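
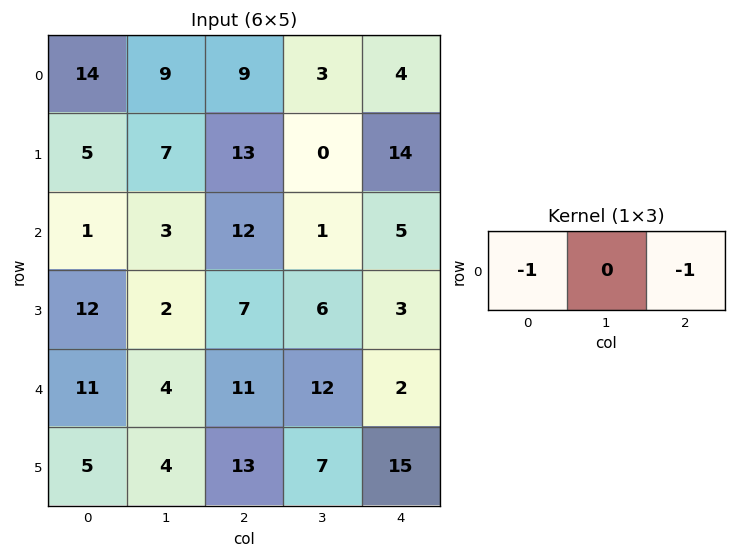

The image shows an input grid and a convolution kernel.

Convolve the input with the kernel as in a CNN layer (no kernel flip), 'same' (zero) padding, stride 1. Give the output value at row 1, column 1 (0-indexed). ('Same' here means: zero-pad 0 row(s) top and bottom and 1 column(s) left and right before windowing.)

-18

The receptive field on the zero-padded input at this output position is [5 7 13]. Elementwise product with the kernel and sum: 5·-1 + 13·-1.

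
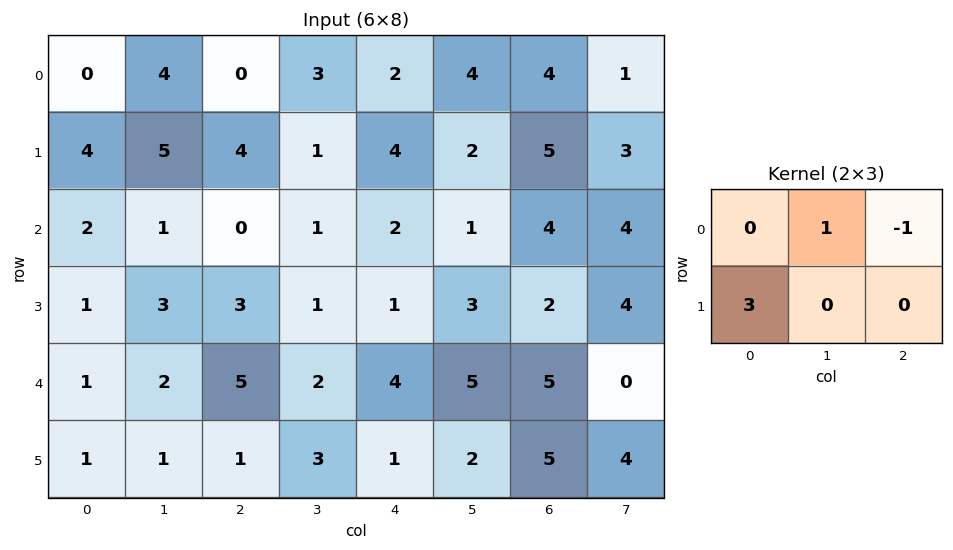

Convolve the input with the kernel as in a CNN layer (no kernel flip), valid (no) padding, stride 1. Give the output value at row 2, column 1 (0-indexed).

8

The receptive field on the input at this output position is [1 0 1 / 3 3 1]. Elementwise product with the kernel and sum: 0·1 + 1·-1 + 3·3.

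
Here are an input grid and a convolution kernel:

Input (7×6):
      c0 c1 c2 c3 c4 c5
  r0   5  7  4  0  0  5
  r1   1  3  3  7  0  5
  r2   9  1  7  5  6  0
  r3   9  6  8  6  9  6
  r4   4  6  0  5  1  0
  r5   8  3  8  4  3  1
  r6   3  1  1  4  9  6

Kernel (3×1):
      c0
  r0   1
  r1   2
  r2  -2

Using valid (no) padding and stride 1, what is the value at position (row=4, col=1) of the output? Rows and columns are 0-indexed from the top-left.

The receptive field on the input at this output position is [6 / 3 / 1]. Elementwise product with the kernel and sum: 6·1 + 3·2 + 1·-2.

10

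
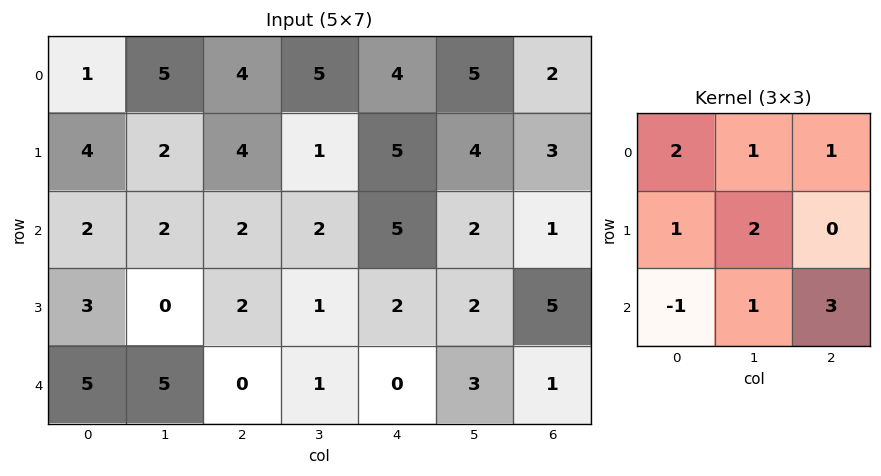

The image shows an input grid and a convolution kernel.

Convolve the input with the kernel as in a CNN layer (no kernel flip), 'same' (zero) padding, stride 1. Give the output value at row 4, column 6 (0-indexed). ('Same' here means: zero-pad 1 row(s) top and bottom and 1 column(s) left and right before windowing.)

14

The receptive field on the zero-padded input at this output position is [2 5 0 / 3 1 0 / 0 0 0]. Elementwise product with the kernel and sum: 2·2 + 5·1 + 0·1 + 3·1 + 1·2 + 0·-1 + 0·1 + 0·3.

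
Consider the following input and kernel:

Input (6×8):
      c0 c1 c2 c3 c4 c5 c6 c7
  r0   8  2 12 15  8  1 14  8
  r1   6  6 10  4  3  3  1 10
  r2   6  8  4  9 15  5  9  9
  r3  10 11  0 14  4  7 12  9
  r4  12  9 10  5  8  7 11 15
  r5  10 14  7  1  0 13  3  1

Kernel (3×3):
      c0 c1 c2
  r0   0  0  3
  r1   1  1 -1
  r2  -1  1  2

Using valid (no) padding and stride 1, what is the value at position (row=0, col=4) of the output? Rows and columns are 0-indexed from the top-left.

55

The receptive field on the input at this output position is [8 1 14 / 3 3 1 / 15 5 9]. Elementwise product with the kernel and sum: 14·3 + 3·1 + 3·1 + 1·-1 + 15·-1 + 5·1 + 9·2.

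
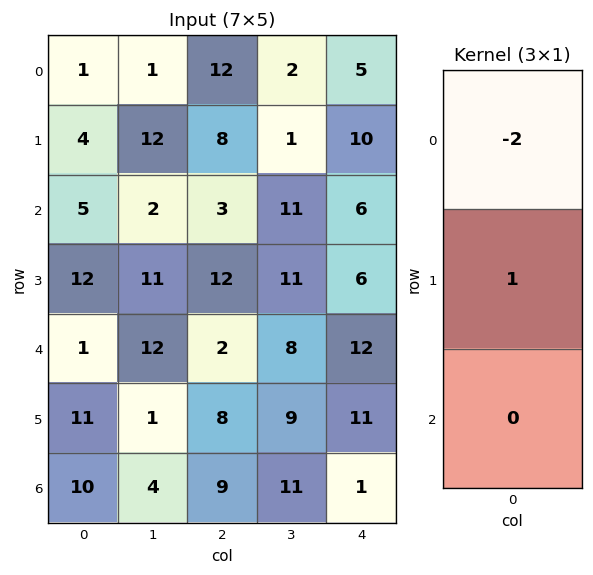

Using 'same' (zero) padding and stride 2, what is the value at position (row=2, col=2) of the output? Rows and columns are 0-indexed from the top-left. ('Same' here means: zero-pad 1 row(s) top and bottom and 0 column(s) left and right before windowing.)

The receptive field on the zero-padded input at this output position is [6 / 12 / 11]. Elementwise product with the kernel and sum: 6·-2 + 12·1.

0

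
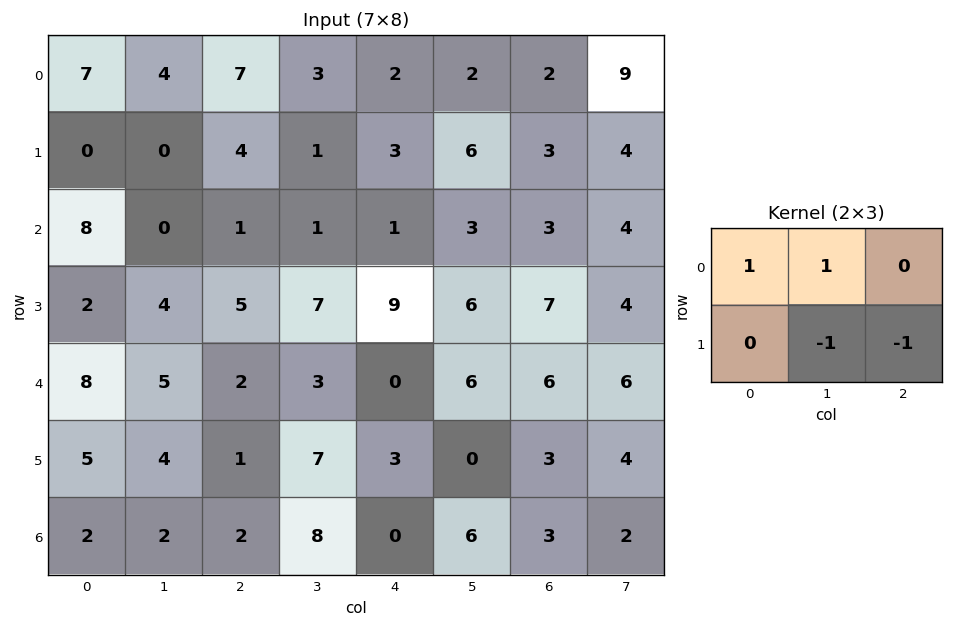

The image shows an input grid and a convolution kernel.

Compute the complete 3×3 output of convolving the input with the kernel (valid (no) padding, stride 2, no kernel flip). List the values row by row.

Output[0,0]: The receptive field on the input at this output position is [7 4 7 / 0 0 4]. Elementwise product with the kernel and sum: 7·1 + 4·1 + 0·-1 + 4·-1.

7 6 -5
-1 -14 -9
8 -5 3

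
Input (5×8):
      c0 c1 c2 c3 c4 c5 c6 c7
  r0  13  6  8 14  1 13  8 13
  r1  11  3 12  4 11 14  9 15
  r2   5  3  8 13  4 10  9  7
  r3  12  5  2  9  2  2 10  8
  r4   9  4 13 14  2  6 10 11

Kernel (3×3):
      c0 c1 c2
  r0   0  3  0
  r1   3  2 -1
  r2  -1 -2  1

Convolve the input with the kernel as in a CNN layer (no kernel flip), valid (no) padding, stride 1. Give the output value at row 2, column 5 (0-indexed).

30

The receptive field on the input at this output position is [10 9 7 / 2 10 8 / 6 10 11]. Elementwise product with the kernel and sum: 9·3 + 2·3 + 10·2 + 8·-1 + 6·-1 + 10·-2 + 11·1.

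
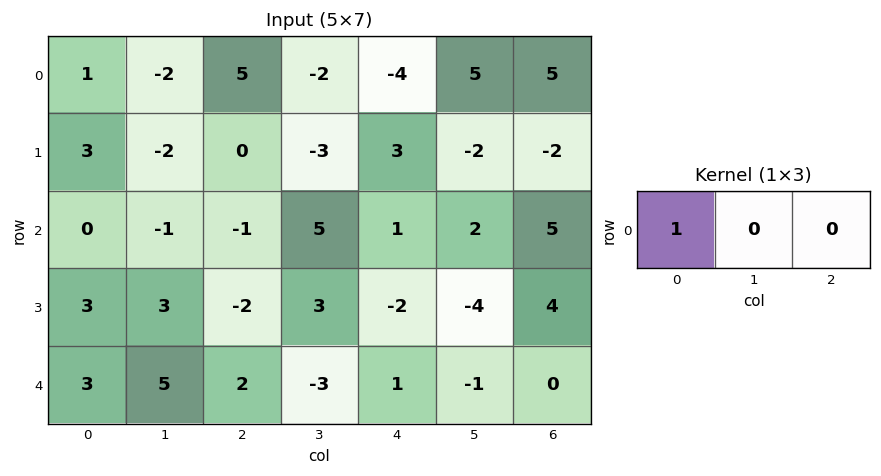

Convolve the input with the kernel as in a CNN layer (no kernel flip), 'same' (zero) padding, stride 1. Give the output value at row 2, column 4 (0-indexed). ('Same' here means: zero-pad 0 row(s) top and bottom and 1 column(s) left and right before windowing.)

The receptive field on the zero-padded input at this output position is [5 1 2]. Elementwise product with the kernel and sum: 5·1.

5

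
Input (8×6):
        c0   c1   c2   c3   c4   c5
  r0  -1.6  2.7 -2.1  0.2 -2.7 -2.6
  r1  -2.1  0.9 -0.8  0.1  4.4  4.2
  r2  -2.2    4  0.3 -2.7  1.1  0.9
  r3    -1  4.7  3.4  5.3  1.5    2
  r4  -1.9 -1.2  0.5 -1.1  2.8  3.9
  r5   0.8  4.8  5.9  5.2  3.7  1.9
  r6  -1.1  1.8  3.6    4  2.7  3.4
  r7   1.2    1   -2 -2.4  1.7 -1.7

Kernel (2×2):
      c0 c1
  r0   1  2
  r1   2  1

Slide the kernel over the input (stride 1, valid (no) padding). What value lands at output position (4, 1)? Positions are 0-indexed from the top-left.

The receptive field on the input at this output position is [-1.2 0.5 / 4.8 5.9]. Elementwise product with the kernel and sum: -1.2·1 + 0.5·2 + 4.8·2 + 5.9·1.

15.3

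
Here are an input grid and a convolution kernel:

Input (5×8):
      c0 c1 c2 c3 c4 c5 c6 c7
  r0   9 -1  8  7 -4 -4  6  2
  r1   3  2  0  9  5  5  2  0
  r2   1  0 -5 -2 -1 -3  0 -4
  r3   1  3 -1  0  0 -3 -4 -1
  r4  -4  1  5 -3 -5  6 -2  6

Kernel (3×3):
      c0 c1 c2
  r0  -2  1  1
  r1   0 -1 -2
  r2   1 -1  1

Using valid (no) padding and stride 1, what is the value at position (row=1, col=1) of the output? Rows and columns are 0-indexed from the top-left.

The receptive field on the input at this output position is [2 0 9 / 0 -5 -2 / 3 -1 0]. Elementwise product with the kernel and sum: 2·-2 + 0·1 + 9·1 + -5·-1 + -2·-2 + 3·1 + -1·-1 + 0·1.

18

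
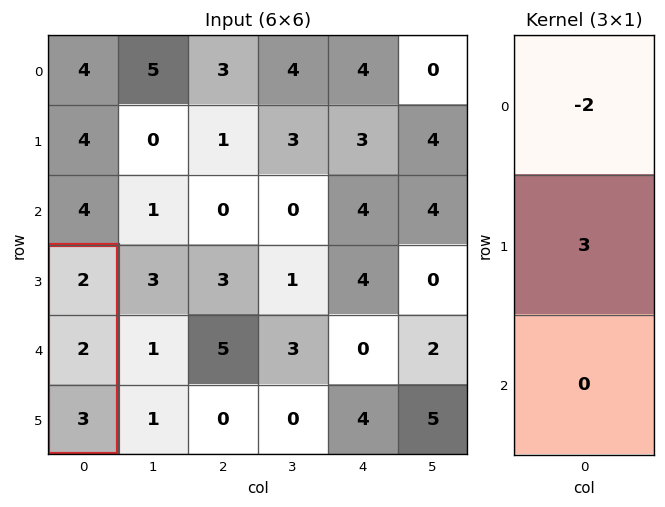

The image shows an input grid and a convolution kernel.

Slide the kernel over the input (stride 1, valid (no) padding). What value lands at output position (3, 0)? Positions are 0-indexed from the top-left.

2

The receptive field on the input at this output position is [2 / 2 / 3]. Elementwise product with the kernel and sum: 2·-2 + 2·3.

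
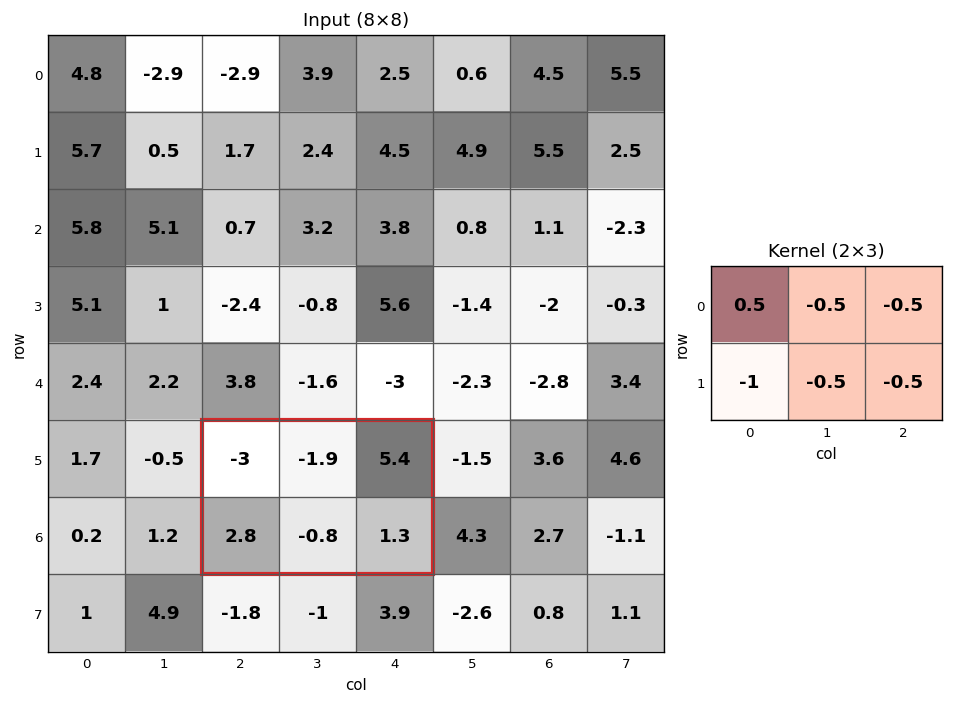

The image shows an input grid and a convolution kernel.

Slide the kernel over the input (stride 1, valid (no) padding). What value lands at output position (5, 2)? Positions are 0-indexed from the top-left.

The receptive field on the input at this output position is [-3 -1.9 5.4 / 2.8 -0.8 1.3]. Elementwise product with the kernel and sum: -3·0.5 + -1.9·-0.5 + 5.4·-0.5 + 2.8·-1 + -0.8·-0.5 + 1.3·-0.5.

-6.3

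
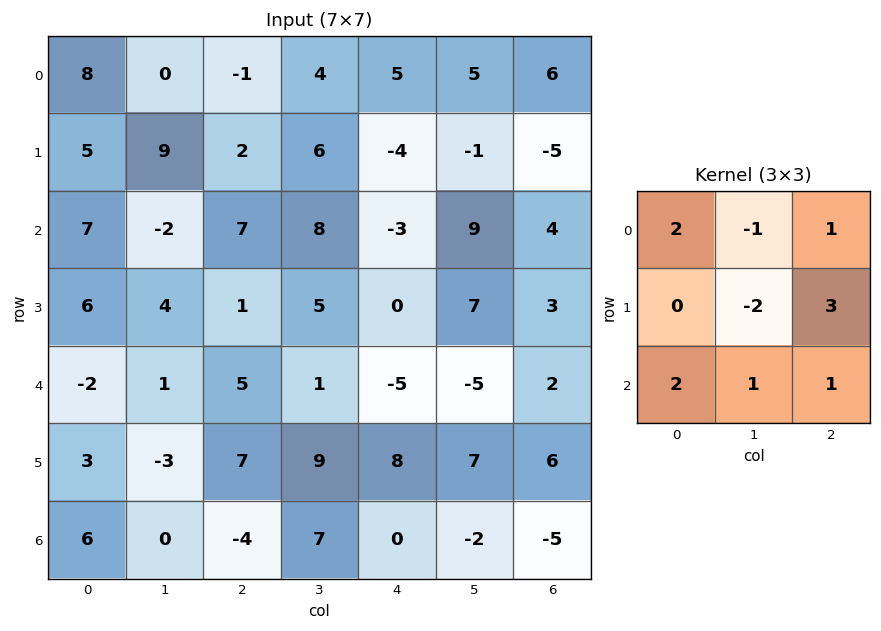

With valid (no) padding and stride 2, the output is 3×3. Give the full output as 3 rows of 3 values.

Output[0,0]: The receptive field on the input at this output position is [8 0 -1 / 5 9 2 / 7 -2 7]. Elementwise product with the kernel and sum: 8·2 + 0·-1 + -1·1 + 9·-2 + 2·3 + 7·2 + -2·1 + 7·1.

22 -6 5
20 -1 -29
35 9 -6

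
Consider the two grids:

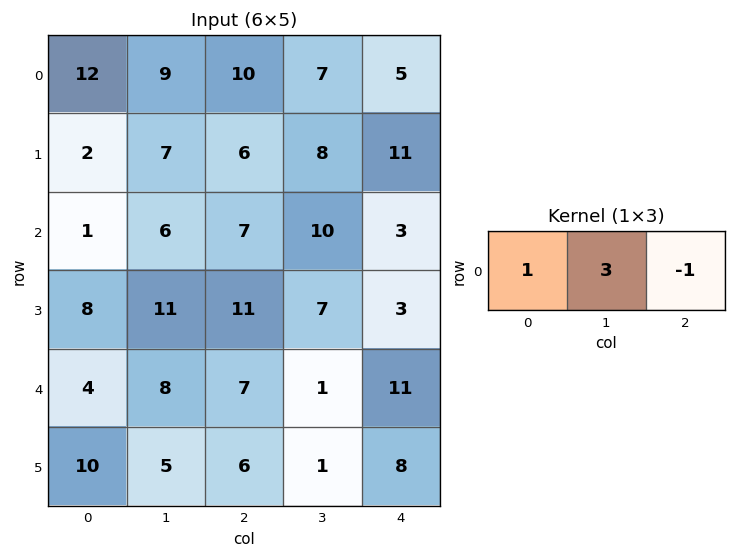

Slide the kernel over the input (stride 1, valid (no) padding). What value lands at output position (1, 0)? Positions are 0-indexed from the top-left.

The receptive field on the input at this output position is [2 7 6]. Elementwise product with the kernel and sum: 2·1 + 7·3 + 6·-1.

17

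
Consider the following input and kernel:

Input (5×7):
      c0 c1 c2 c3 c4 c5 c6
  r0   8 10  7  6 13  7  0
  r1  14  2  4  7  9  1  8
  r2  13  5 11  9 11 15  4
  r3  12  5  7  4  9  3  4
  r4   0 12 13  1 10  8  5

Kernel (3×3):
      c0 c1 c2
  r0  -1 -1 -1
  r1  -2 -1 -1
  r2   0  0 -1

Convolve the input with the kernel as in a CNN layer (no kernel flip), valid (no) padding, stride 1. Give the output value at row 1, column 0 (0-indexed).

The receptive field on the input at this output position is [14 2 4 / 13 5 11 / 12 5 7]. Elementwise product with the kernel and sum: 14·-1 + 2·-1 + 4·-1 + 13·-2 + 5·-1 + 11·-1 + 7·-1.

-69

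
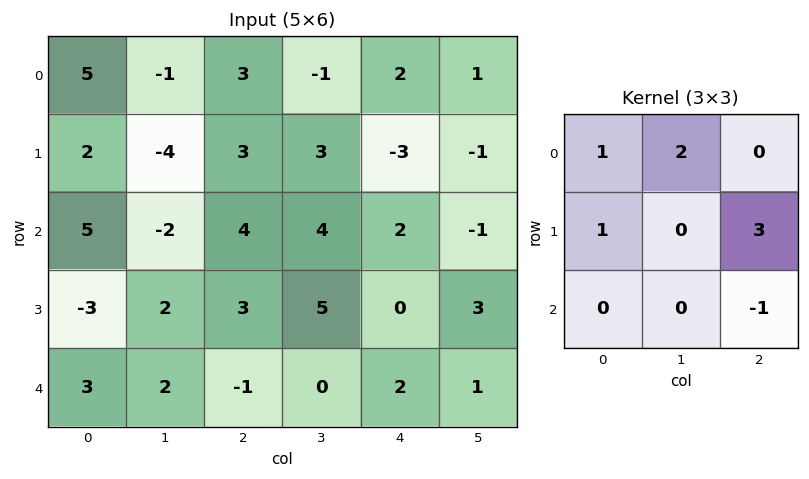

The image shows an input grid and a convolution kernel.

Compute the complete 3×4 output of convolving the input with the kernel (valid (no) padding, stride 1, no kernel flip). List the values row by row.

10 6 -7 4
8 7 19 -5
8 23 13 21

Output[0,0]: The receptive field on the input at this output position is [5 -1 3 / 2 -4 3 / 5 -2 4]. Elementwise product with the kernel and sum: 5·1 + -1·2 + 2·1 + 3·3 + 4·-1.
Output[0,1]: The receptive field on the input at this output position is [-1 3 -1 / -4 3 3 / -2 4 4]. Elementwise product with the kernel and sum: -1·1 + 3·2 + -4·1 + 3·3 + 4·-1.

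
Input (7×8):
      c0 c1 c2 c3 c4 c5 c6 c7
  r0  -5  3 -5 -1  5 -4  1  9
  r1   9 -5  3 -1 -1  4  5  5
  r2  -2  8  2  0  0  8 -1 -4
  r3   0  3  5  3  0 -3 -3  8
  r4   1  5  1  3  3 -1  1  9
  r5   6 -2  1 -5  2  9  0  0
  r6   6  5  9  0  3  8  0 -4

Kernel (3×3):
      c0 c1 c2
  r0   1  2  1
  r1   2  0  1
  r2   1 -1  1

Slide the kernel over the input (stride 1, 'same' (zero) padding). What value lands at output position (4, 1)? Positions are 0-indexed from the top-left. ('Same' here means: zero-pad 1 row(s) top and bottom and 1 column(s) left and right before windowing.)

The receptive field on the zero-padded input at this output position is [0 3 5 / 1 5 1 / 6 -2 1]. Elementwise product with the kernel and sum: 0·1 + 3·2 + 5·1 + 1·2 + 1·1 + 6·1 + -2·-1 + 1·1.

23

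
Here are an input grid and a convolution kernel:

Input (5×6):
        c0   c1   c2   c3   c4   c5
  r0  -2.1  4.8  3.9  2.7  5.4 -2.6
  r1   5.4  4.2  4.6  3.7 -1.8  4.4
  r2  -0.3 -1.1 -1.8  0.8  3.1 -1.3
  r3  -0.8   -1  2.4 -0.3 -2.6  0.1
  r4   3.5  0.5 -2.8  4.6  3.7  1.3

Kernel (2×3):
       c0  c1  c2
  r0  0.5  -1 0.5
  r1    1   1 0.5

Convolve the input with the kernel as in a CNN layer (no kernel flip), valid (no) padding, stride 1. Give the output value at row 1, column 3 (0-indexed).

9.1

The receptive field on the input at this output position is [3.7 -1.8 4.4 / 0.8 3.1 -1.3]. Elementwise product with the kernel and sum: 3.7·0.5 + -1.8·-1 + 4.4·0.5 + 0.8·1 + 3.1·1 + -1.3·0.5.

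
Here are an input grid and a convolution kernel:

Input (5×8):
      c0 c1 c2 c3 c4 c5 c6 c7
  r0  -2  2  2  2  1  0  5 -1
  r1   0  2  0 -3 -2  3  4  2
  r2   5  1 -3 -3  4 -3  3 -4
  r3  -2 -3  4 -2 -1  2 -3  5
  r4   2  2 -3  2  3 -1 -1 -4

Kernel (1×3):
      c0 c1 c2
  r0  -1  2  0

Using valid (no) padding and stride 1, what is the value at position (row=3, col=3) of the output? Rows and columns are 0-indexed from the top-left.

The receptive field on the input at this output position is [-2 -1 2]. Elementwise product with the kernel and sum: -2·-1 + -1·2.

0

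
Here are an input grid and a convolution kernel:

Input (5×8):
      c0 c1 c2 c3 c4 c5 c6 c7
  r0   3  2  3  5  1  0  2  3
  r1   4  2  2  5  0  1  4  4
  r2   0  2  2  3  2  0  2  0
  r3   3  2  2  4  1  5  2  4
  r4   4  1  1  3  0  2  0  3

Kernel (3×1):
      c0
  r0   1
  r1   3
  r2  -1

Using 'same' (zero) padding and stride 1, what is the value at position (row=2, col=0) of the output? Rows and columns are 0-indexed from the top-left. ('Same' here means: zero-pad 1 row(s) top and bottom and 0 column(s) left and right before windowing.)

The receptive field on the zero-padded input at this output position is [4 / 0 / 3]. Elementwise product with the kernel and sum: 4·1 + 0·3 + 3·-1.

1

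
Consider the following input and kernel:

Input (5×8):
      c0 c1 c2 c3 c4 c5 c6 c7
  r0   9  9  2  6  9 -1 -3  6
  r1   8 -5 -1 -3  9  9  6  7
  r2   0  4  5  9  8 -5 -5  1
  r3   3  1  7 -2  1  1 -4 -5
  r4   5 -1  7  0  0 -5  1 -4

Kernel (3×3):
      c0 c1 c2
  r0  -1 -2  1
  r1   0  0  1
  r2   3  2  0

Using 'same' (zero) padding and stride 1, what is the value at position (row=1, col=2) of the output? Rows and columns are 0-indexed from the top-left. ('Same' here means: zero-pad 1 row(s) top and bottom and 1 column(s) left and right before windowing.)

The receptive field on the zero-padded input at this output position is [9 2 6 / -5 -1 -3 / 4 5 9]. Elementwise product with the kernel and sum: 9·-1 + 2·-2 + 6·1 + -3·1 + 4·3 + 5·2.

12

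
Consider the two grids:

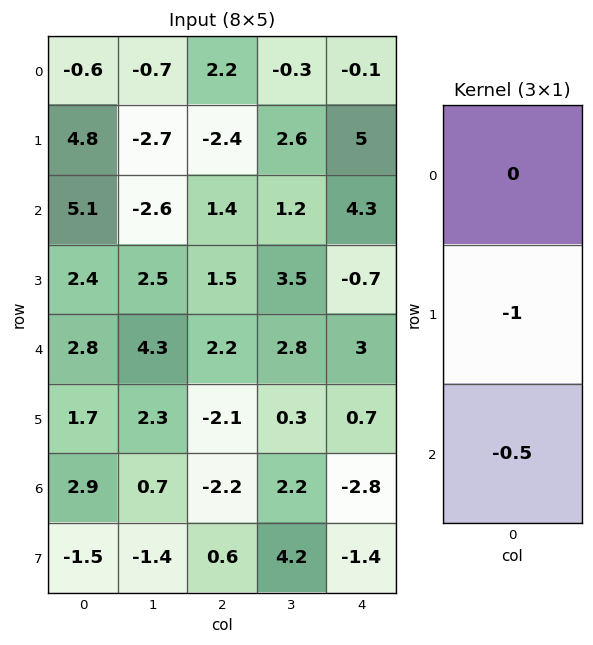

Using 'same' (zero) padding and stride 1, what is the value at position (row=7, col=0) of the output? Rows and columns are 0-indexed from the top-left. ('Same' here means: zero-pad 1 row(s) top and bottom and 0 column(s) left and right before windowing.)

The receptive field on the zero-padded input at this output position is [2.9 / -1.5 / 0]. Elementwise product with the kernel and sum: -1.5·-1 + 0·-0.5.

1.5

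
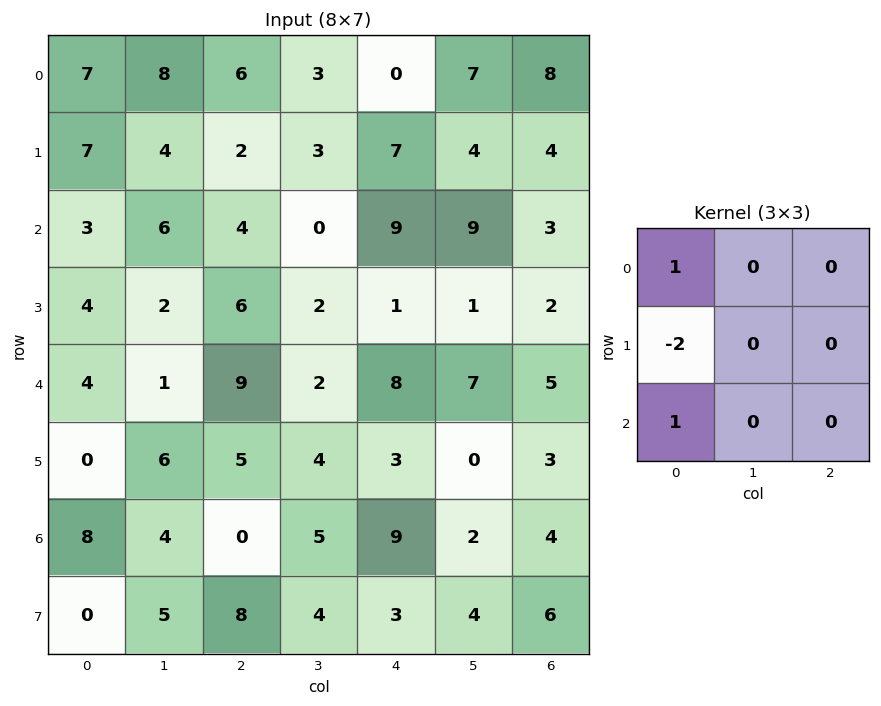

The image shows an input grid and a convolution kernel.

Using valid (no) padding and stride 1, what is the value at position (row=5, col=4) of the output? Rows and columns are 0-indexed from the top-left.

-12

The receptive field on the input at this output position is [3 0 3 / 9 2 4 / 3 4 6]. Elementwise product with the kernel and sum: 3·1 + 9·-2 + 3·1.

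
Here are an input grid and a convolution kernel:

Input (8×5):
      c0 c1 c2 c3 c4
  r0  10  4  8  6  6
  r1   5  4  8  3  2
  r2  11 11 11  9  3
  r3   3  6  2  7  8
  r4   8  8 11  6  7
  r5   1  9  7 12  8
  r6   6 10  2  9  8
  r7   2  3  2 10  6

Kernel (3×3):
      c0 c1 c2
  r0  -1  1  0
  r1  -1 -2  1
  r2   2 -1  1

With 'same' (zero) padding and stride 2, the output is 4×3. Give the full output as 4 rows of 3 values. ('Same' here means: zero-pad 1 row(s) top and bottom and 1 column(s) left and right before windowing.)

-17 -11 -14
-3 -3 -10
3 -5 -3
0 7 -15

Output[0,0]: The receptive field on the zero-padded input at this output position is [0 0 0 / 0 10 4 / 0 5 4]. Elementwise product with the kernel and sum: 0·-1 + 0·1 + 0·-1 + 10·-2 + 4·1 + 0·2 + 5·-1 + 4·1.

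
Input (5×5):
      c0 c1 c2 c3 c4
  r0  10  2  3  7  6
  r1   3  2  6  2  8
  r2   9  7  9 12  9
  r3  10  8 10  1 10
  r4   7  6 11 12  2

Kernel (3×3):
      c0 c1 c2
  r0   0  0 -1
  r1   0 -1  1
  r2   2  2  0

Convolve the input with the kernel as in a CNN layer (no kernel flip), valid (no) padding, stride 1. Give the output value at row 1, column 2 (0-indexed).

The receptive field on the input at this output position is [6 2 8 / 9 12 9 / 10 1 10]. Elementwise product with the kernel and sum: 8·-1 + 12·-1 + 9·1 + 10·2 + 1·2.

11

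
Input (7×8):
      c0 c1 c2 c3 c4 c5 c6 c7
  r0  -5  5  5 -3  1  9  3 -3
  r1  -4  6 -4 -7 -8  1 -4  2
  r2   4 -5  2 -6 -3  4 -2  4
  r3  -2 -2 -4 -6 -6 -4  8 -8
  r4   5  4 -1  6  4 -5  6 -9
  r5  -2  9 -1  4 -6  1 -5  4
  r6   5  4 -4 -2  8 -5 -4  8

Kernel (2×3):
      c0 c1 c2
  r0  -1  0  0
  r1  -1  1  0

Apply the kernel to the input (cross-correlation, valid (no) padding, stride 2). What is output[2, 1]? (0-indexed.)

The receptive field on the input at this output position is [-1 6 4 / -1 4 -6]. Elementwise product with the kernel and sum: -1·-1 + -1·-1 + 4·1.

6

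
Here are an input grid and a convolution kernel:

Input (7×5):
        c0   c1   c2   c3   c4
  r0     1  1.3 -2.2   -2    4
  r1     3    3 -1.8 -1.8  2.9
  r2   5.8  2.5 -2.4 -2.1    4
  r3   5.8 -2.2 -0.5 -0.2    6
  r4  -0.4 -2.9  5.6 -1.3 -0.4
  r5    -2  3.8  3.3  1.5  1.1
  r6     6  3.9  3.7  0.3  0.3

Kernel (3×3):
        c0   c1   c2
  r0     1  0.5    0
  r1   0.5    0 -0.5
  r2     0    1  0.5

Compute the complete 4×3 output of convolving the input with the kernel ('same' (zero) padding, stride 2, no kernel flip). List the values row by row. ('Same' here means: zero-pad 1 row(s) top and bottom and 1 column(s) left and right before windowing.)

Output[0,0]: The receptive field on the zero-padded input at this output position is [0 0 0 / 0 1 1.3 / 0 3 3]. Elementwise product with the kernel and sum: 0·1 + 0·0.5 + 0·0.5 + 1.3·-0.5 + 3·1 + 3·0.5.

3.85 -1.05 1.9
4.95 3.8 4.6
4.25 0.8 3.25
-2.95 7.25 2.2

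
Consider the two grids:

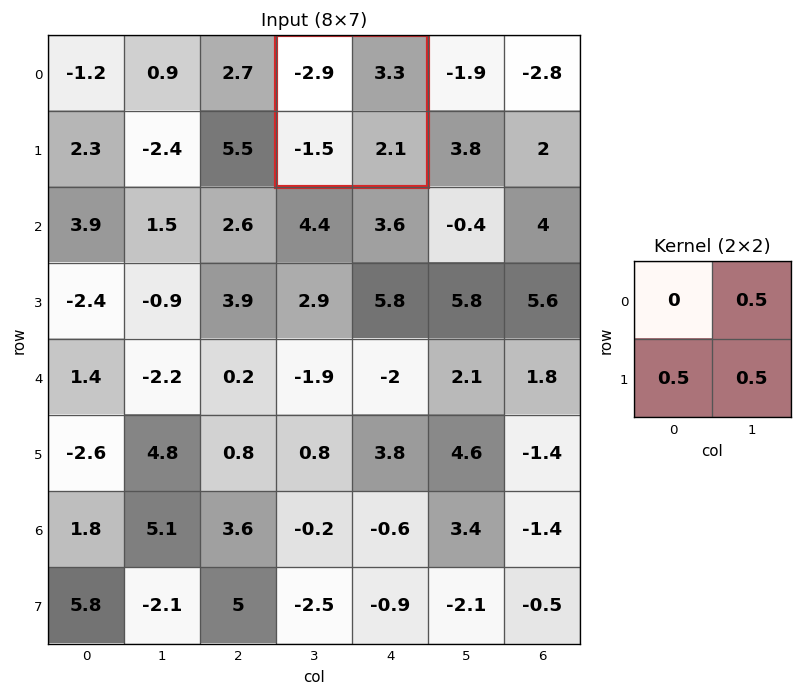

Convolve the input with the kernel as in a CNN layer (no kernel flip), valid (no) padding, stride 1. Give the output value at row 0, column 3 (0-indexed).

1.95

The receptive field on the input at this output position is [-2.9 3.3 / -1.5 2.1]. Elementwise product with the kernel and sum: 3.3·0.5 + -1.5·0.5 + 2.1·0.5.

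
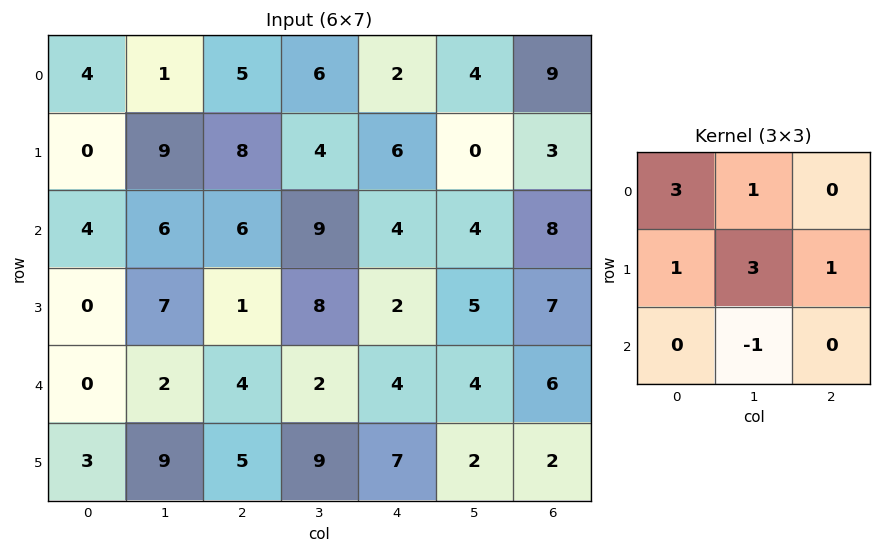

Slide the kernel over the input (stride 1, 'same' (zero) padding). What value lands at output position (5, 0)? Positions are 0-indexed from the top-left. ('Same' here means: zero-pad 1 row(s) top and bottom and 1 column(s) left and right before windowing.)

The receptive field on the zero-padded input at this output position is [0 0 2 / 0 3 9 / 0 0 0]. Elementwise product with the kernel and sum: 0·3 + 0·1 + 0·1 + 3·3 + 9·1 + 0·-1.

18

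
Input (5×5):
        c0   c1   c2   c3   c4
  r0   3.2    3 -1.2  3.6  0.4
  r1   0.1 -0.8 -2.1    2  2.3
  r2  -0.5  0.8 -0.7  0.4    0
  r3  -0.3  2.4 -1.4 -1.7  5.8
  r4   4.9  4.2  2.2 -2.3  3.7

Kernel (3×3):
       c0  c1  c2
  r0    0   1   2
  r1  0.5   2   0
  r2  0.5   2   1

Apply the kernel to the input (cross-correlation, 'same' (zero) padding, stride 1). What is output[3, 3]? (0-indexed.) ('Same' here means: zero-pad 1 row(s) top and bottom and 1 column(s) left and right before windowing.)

The receptive field on the zero-padded input at this output position is [-0.7 0.4 0 / -1.4 -1.7 5.8 / 2.2 -2.3 3.7]. Elementwise product with the kernel and sum: 0.4·1 + 0·2 + -1.4·0.5 + -1.7·2 + 2.2·0.5 + -2.3·2 + 3.7·1.

-3.5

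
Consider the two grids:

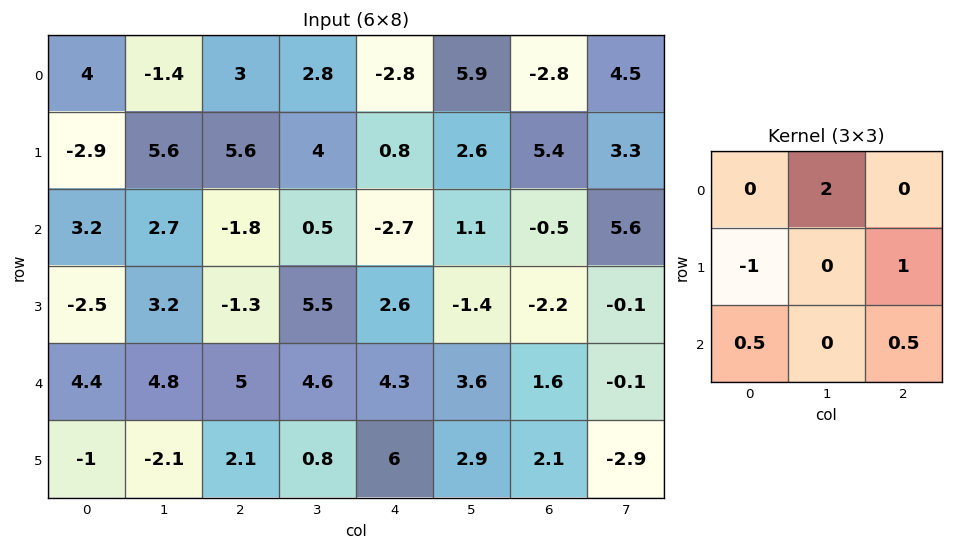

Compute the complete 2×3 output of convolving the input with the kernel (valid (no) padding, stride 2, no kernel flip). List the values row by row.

Output[0,0]: The receptive field on the input at this output position is [4 -1.4 3 / -2.9 5.6 5.6 / 3.2 2.7 -1.8]. Elementwise product with the kernel and sum: -1.4·2 + -2.9·-1 + 5.6·1 + 3.2·0.5 + -1.8·0.5.

6.4 -1.45 14.8
11.3 9.55 0.35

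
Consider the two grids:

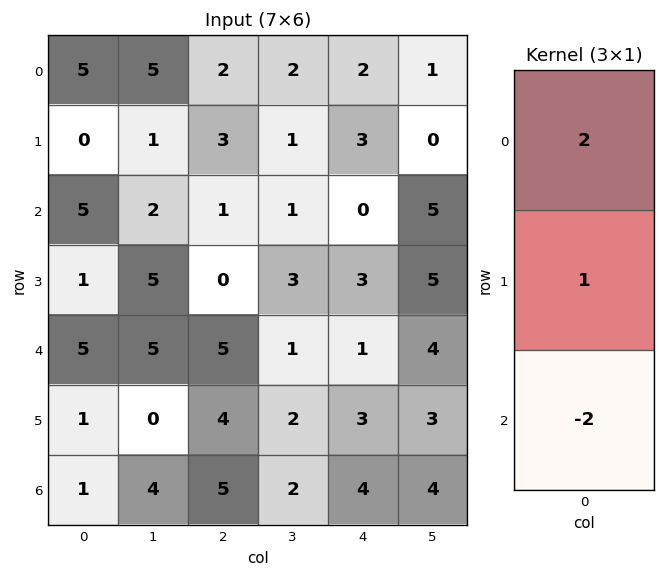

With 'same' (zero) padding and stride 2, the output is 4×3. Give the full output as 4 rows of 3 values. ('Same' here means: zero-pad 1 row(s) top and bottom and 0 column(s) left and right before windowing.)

Output[0,0]: The receptive field on the zero-padded input at this output position is [0 / 5 / 0]. Elementwise product with the kernel and sum: 0·2 + 5·1 + 0·-2.

5 -4 -4
3 7 0
5 -3 1
3 13 10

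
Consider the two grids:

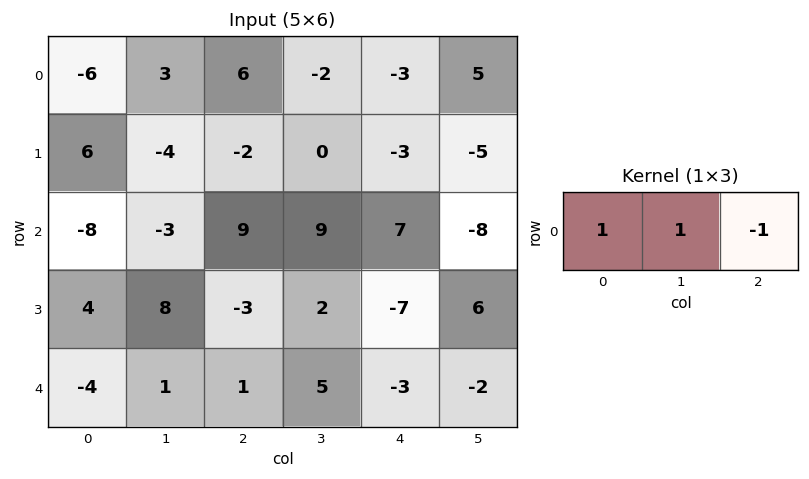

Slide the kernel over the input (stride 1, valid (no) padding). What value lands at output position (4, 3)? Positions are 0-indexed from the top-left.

4

The receptive field on the input at this output position is [5 -3 -2]. Elementwise product with the kernel and sum: 5·1 + -3·1 + -2·-1.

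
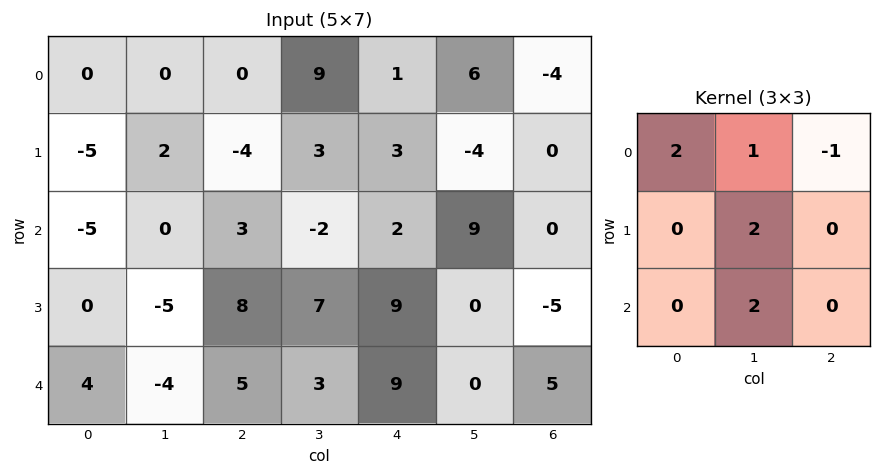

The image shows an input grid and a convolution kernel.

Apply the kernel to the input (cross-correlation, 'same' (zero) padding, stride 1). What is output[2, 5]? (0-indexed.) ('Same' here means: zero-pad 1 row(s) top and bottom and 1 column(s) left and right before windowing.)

20

The receptive field on the zero-padded input at this output position is [3 -4 0 / 2 9 0 / 9 0 -5]. Elementwise product with the kernel and sum: 3·2 + -4·1 + 0·-1 + 9·2 + 0·2.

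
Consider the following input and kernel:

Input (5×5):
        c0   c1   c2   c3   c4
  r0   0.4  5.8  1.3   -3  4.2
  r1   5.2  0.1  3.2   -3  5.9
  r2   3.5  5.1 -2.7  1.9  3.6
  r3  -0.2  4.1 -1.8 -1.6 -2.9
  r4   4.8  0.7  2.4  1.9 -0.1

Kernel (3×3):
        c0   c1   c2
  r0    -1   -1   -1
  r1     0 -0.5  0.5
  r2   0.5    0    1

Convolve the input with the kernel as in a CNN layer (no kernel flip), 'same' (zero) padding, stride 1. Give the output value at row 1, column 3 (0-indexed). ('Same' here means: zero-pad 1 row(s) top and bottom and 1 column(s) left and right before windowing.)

4.2

The receptive field on the zero-padded input at this output position is [1.3 -3 4.2 / 3.2 -3 5.9 / -2.7 1.9 3.6]. Elementwise product with the kernel and sum: 1.3·-1 + -3·-1 + 4.2·-1 + -3·-0.5 + 5.9·0.5 + -2.7·0.5 + 3.6·1.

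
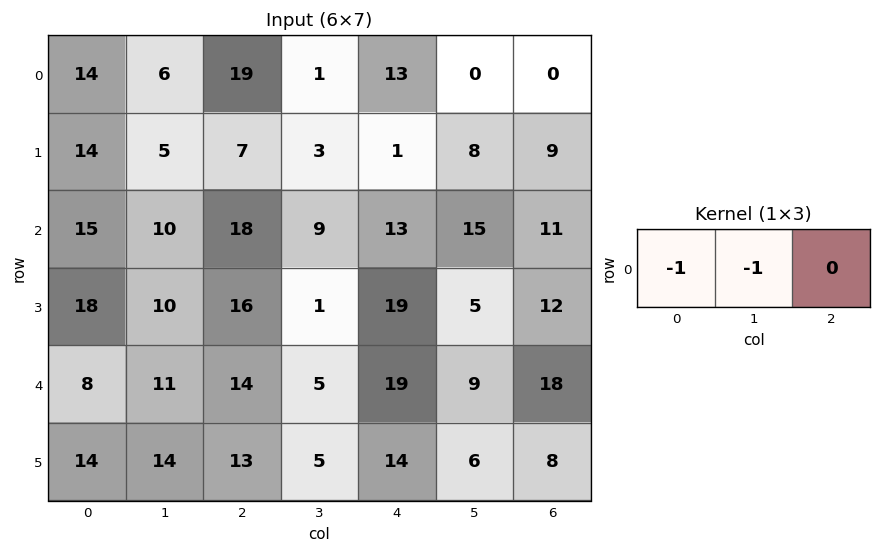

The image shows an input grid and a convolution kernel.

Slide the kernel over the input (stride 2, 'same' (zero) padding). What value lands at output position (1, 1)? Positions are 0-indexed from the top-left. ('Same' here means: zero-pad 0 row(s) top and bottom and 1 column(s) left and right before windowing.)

The receptive field on the zero-padded input at this output position is [10 18 9]. Elementwise product with the kernel and sum: 10·-1 + 18·-1.

-28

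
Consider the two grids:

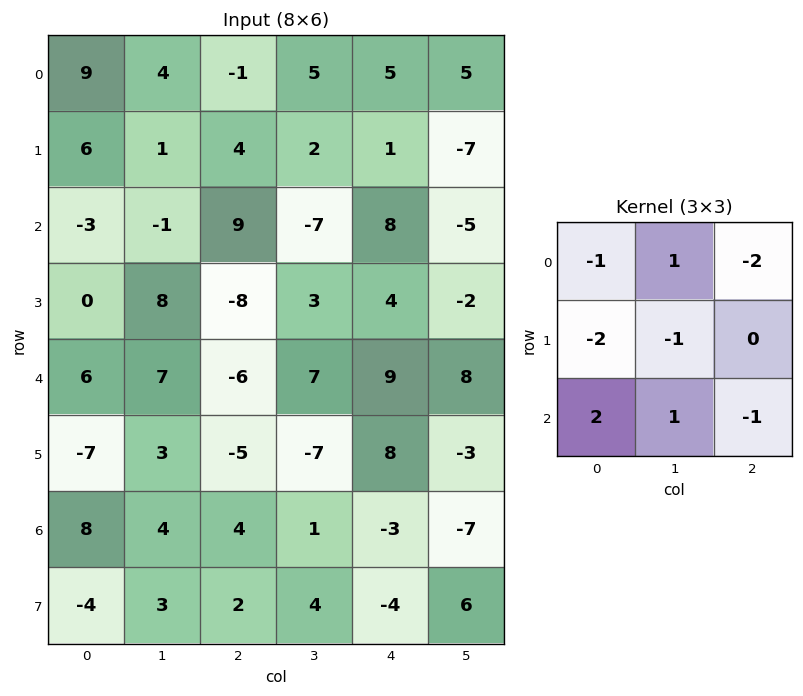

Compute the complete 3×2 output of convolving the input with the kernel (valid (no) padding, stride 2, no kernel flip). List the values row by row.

-32 -11
1 -33
40 24

Output[0,0]: The receptive field on the input at this output position is [9 4 -1 / 6 1 4 / -3 -1 9]. Elementwise product with the kernel and sum: 9·-1 + 4·1 + -1·-2 + 6·-2 + 1·-1 + -3·2 + -1·1 + 9·-1.
Output[0,1]: The receptive field on the input at this output position is [-1 5 5 / 4 2 1 / 9 -7 8]. Elementwise product with the kernel and sum: -1·-1 + 5·1 + 5·-2 + 4·-2 + 2·-1 + 9·2 + -7·1 + 8·-1.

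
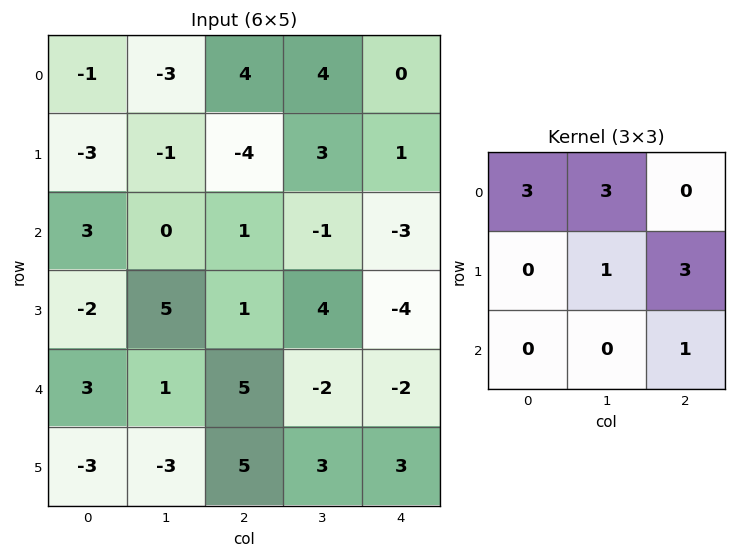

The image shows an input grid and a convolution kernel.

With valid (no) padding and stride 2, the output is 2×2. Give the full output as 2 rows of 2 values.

Output[0,0]: The receptive field on the input at this output position is [-1 -3 4 / -3 -1 -4 / 3 0 1]. Elementwise product with the kernel and sum: -1·3 + -3·3 + -1·1 + -4·3 + 1·1.

-24 27
22 -10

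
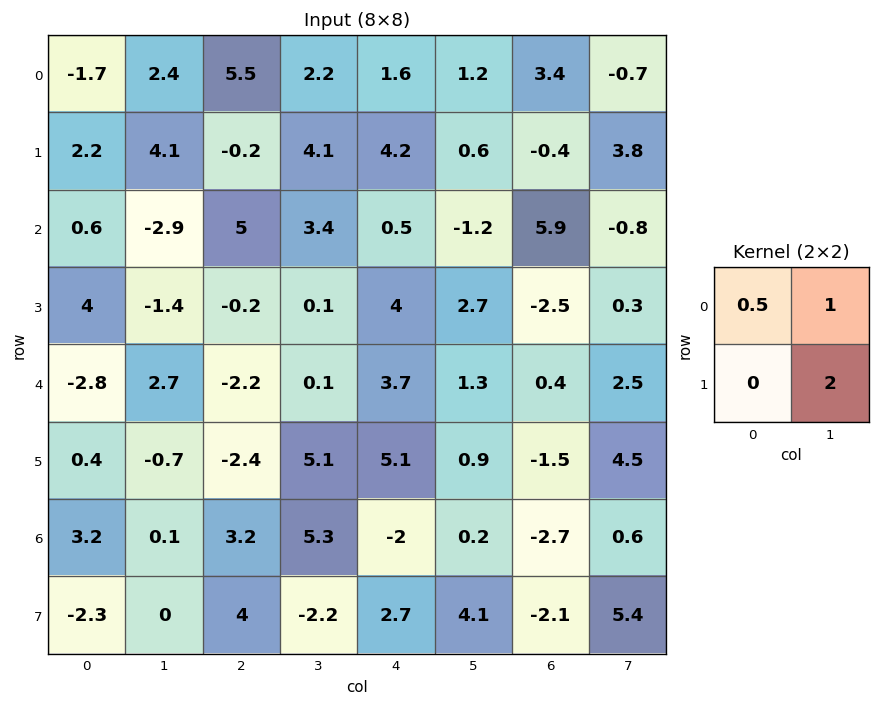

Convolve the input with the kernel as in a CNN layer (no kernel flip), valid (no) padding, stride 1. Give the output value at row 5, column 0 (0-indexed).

-0.3

The receptive field on the input at this output position is [0.4 -0.7 / 3.2 0.1]. Elementwise product with the kernel and sum: 0.4·0.5 + -0.7·1 + 0.1·2.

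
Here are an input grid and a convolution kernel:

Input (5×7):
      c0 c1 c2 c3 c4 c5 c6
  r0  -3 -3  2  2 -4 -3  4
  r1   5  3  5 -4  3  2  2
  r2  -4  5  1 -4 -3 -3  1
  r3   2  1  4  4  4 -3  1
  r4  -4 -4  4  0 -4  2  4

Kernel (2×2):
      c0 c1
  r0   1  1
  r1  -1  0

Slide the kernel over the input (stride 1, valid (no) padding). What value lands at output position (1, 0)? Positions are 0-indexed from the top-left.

12

The receptive field on the input at this output position is [5 3 / -4 5]. Elementwise product with the kernel and sum: 5·1 + 3·1 + -4·-1.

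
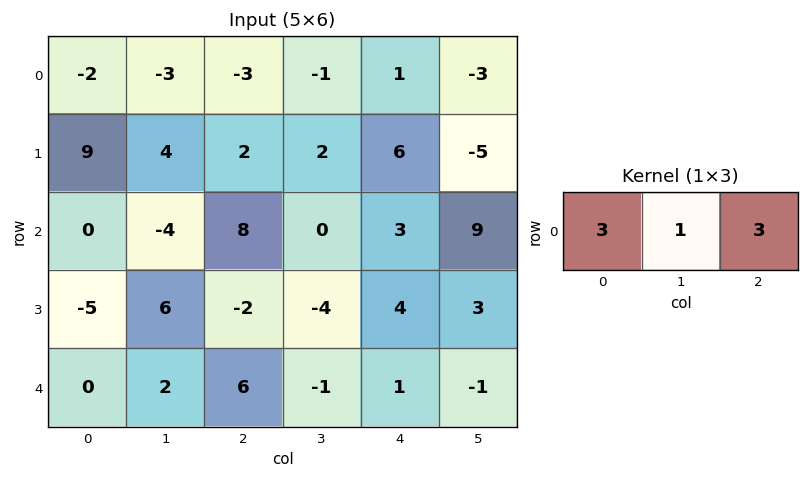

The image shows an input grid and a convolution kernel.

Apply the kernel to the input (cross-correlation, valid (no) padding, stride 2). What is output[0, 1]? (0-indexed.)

-7

The receptive field on the input at this output position is [-3 -1 1]. Elementwise product with the kernel and sum: -3·3 + -1·1 + 1·3.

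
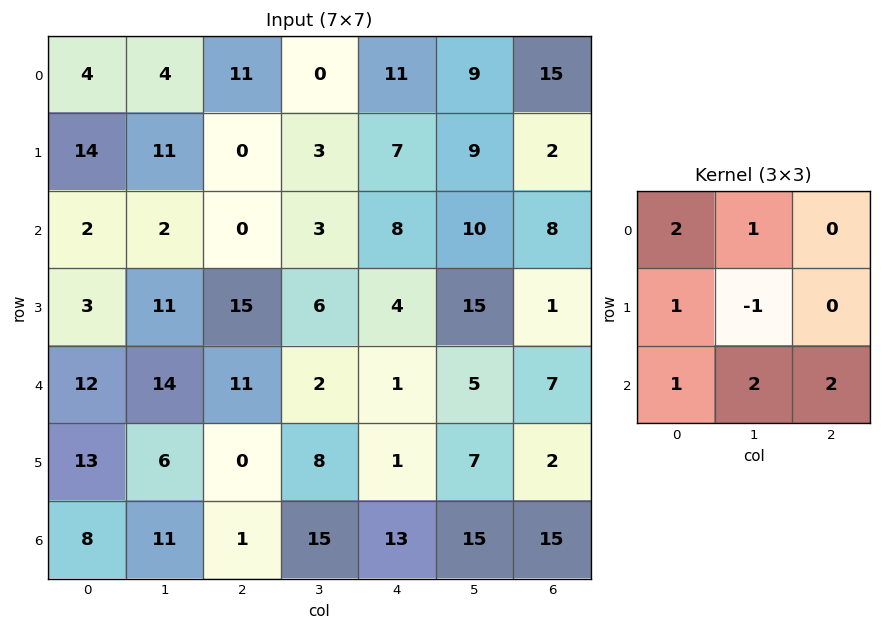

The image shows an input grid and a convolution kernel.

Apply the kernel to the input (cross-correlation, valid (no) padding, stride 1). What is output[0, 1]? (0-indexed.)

38

The receptive field on the input at this output position is [4 11 0 / 11 0 3 / 2 0 3]. Elementwise product with the kernel and sum: 4·2 + 11·1 + 11·1 + 0·-1 + 2·1 + 0·2 + 3·2.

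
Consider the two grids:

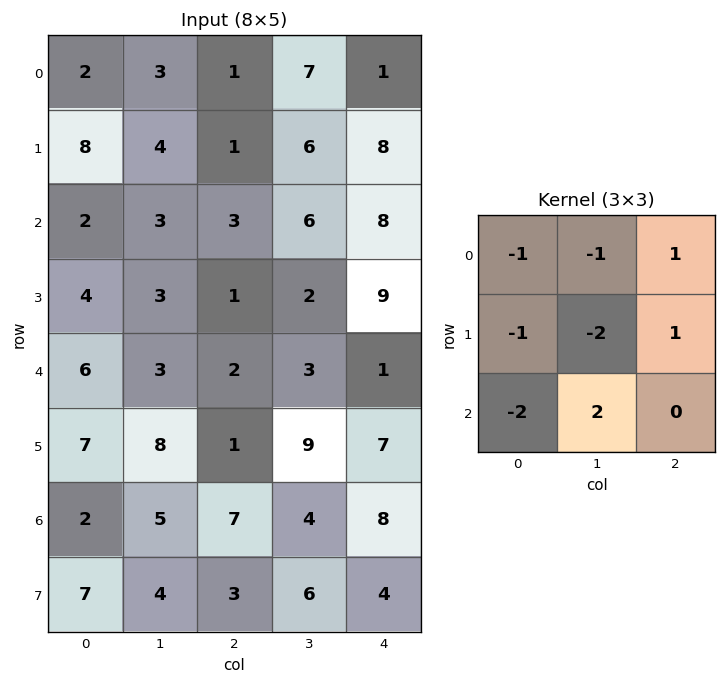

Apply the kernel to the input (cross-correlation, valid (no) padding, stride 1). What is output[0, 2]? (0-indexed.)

The receptive field on the input at this output position is [1 7 1 / 1 6 8 / 3 6 8]. Elementwise product with the kernel and sum: 1·-1 + 7·-1 + 1·1 + 1·-1 + 6·-2 + 8·1 + 3·-2 + 6·2.

-6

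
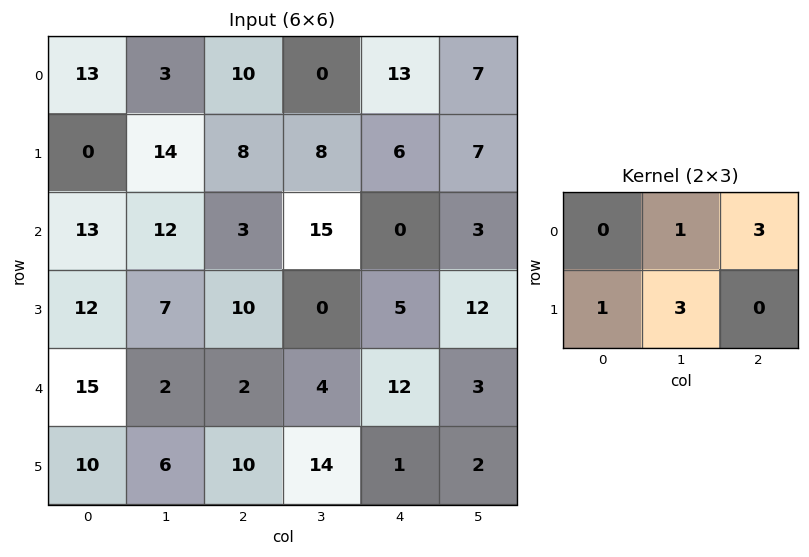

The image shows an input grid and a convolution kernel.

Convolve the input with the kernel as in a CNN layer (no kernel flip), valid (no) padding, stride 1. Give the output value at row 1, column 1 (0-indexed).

The receptive field on the input at this output position is [14 8 8 / 12 3 15]. Elementwise product with the kernel and sum: 8·1 + 8·3 + 12·1 + 3·3.

53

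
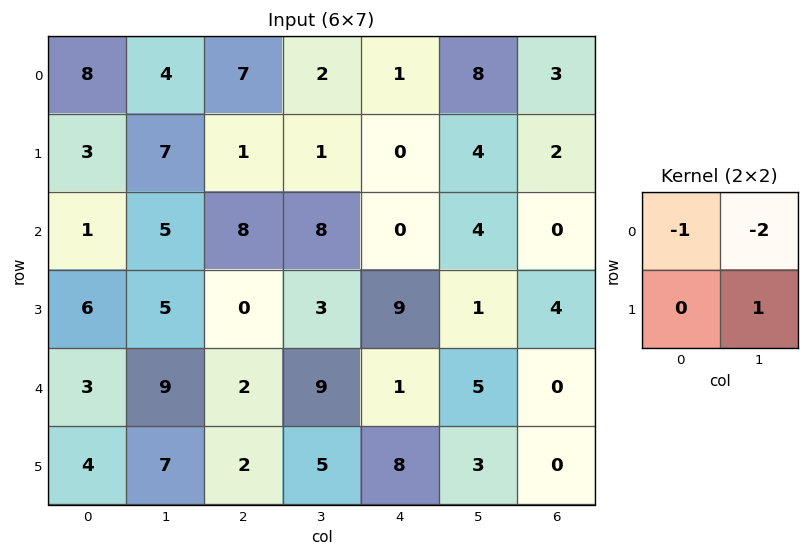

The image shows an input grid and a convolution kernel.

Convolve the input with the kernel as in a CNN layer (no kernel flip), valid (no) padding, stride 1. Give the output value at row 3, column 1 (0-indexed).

The receptive field on the input at this output position is [5 0 / 9 2]. Elementwise product with the kernel and sum: 5·-1 + 0·-2 + 2·1.

-3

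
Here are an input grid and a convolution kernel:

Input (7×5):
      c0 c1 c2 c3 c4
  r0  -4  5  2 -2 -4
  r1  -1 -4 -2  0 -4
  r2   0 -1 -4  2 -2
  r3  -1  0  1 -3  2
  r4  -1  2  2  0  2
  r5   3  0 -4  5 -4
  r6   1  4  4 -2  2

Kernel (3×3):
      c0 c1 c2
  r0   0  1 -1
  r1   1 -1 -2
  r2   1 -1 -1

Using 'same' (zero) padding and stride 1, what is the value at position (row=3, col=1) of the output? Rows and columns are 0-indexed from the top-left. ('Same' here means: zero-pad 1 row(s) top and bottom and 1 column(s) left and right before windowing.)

-5

The receptive field on the zero-padded input at this output position is [0 -1 -4 / -1 0 1 / -1 2 2]. Elementwise product with the kernel and sum: -1·1 + -4·-1 + -1·1 + 0·-1 + 1·-2 + -1·1 + 2·-1 + 2·-1.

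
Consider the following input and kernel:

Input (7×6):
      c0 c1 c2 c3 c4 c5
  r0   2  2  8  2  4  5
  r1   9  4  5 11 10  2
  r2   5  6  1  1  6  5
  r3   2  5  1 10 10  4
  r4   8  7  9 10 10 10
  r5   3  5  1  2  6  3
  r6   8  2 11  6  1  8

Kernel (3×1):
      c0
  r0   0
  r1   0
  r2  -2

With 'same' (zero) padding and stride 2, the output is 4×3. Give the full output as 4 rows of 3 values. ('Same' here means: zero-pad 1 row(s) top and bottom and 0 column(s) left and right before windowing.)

Output[0,0]: The receptive field on the zero-padded input at this output position is [0 / 2 / 9]. Elementwise product with the kernel and sum: 9·-2.

-18 -10 -20
-4 -2 -20
-6 -2 -12
0 0 0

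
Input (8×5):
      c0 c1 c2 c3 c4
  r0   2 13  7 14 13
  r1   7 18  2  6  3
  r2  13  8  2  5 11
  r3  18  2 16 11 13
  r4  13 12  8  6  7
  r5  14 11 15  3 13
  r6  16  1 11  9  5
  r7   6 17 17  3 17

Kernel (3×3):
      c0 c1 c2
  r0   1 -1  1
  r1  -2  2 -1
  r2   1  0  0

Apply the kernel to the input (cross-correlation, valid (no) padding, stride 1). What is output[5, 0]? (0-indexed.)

The receptive field on the input at this output position is [14 11 15 / 16 1 11 / 6 17 17]. Elementwise product with the kernel and sum: 14·1 + 11·-1 + 15·1 + 16·-2 + 1·2 + 11·-1 + 6·1.

-17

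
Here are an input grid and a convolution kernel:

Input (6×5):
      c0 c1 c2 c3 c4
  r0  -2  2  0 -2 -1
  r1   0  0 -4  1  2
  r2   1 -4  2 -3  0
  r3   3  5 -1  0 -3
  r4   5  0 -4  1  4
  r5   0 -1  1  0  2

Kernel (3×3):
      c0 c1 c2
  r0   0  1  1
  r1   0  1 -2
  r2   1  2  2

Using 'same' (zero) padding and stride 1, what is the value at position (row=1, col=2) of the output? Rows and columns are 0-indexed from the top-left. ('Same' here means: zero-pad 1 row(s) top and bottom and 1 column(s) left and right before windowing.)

The receptive field on the zero-padded input at this output position is [2 0 -2 / 0 -4 1 / -4 2 -3]. Elementwise product with the kernel and sum: 0·1 + -2·1 + -4·1 + 1·-2 + -4·1 + 2·2 + -3·2.

-14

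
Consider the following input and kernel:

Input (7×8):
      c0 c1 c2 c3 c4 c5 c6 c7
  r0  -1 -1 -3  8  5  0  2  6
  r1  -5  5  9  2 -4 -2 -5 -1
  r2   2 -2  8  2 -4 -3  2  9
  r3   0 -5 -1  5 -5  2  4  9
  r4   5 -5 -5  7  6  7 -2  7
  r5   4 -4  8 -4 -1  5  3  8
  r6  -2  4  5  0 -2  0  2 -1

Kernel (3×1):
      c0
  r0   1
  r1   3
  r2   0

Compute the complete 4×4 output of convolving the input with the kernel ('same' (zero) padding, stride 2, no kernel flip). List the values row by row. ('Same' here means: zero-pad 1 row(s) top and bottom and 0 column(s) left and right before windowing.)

Output[0,0]: The receptive field on the zero-padded input at this output position is [0 / -1 / -5]. Elementwise product with the kernel and sum: 0·1 + -1·3.

-3 -9 15 6
1 33 -16 1
15 -16 13 -2
-2 23 -7 9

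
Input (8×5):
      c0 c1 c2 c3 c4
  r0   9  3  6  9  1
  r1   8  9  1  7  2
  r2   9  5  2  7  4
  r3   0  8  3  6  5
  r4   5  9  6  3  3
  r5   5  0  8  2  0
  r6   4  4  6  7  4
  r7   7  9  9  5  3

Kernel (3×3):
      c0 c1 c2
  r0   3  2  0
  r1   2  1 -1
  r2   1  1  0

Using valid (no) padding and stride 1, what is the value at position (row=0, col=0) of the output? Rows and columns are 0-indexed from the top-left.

71

The receptive field on the input at this output position is [9 3 6 / 8 9 1 / 9 5 2]. Elementwise product with the kernel and sum: 9·3 + 3·2 + 8·2 + 9·1 + 1·-1 + 9·1 + 5·1.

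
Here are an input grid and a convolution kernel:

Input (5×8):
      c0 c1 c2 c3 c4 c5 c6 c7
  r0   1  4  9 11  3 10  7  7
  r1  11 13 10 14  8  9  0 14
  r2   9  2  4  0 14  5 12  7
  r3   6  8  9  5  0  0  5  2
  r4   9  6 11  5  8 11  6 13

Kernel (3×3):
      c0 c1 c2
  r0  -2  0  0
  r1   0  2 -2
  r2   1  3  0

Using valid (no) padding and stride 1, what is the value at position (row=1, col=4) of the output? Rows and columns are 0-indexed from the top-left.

The receptive field on the input at this output position is [8 9 0 / 14 5 12 / 0 0 5]. Elementwise product with the kernel and sum: 8·-2 + 5·2 + 12·-2 + 0·1 + 0·3.

-30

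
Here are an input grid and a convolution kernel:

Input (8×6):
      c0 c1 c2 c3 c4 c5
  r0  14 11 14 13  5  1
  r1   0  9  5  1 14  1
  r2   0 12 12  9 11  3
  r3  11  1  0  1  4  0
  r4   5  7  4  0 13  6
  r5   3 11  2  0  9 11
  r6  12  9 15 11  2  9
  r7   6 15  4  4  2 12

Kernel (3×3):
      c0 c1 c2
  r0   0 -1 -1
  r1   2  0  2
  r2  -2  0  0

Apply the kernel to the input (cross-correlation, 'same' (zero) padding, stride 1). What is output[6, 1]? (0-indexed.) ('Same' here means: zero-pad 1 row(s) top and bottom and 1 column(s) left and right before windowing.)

The receptive field on the zero-padded input at this output position is [3 11 2 / 12 9 15 / 6 15 4]. Elementwise product with the kernel and sum: 11·-1 + 2·-1 + 12·2 + 15·2 + 6·-2.

29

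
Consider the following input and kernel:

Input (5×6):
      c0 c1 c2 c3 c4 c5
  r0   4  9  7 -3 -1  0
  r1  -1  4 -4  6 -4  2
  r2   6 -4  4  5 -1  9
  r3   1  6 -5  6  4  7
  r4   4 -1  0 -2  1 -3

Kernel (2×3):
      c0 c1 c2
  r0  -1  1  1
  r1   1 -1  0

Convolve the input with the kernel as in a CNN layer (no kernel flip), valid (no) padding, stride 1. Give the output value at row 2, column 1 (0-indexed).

24

The receptive field on the input at this output position is [-4 4 5 / 6 -5 6]. Elementwise product with the kernel and sum: -4·-1 + 4·1 + 5·1 + 6·1 + -5·-1.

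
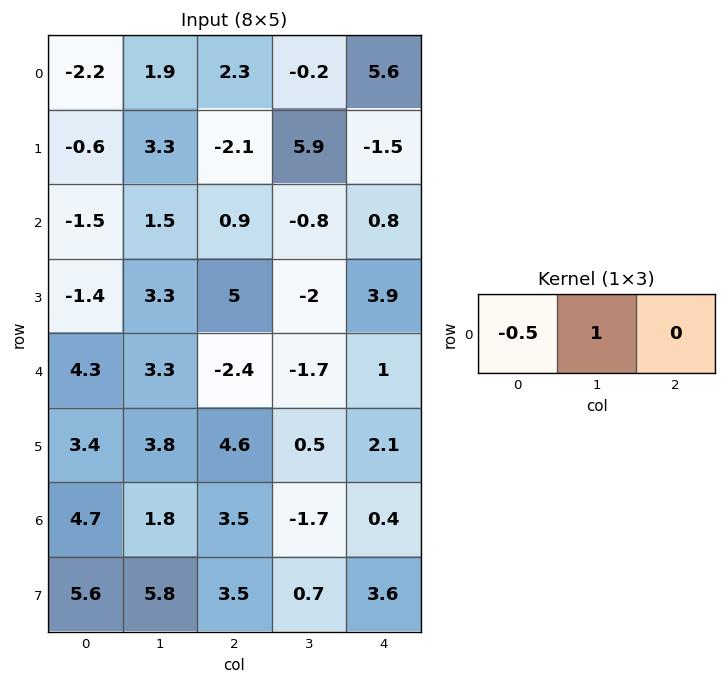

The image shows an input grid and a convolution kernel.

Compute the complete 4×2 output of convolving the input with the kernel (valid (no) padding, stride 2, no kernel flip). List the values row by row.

Output[0,0]: The receptive field on the input at this output position is [-2.2 1.9 2.3]. Elementwise product with the kernel and sum: -2.2·-0.5 + 1.9·1.

3 -1.35
2.25 -1.25
1.15 -0.5
-0.55 -3.45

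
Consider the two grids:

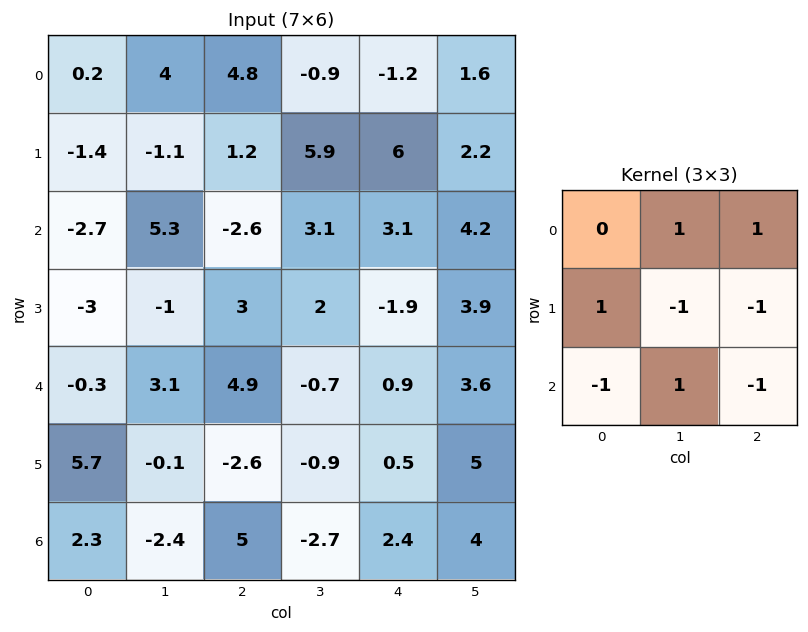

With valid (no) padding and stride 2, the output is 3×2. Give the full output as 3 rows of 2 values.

Output[0,0]: The receptive field on the input at this output position is [0.2 4 4.8 / -1.4 -1.1 1.2 / -2.7 5.3 -2.6]. Elementwise product with the kernel and sum: 4·1 + 4.8·1 + -1.4·1 + -1.1·-1 + 1.2·-1 + -2.7·-1 + 5.3·1 + -2.6·-1.

17.9 -10.2
-3.8 2.6
6.7 -12.1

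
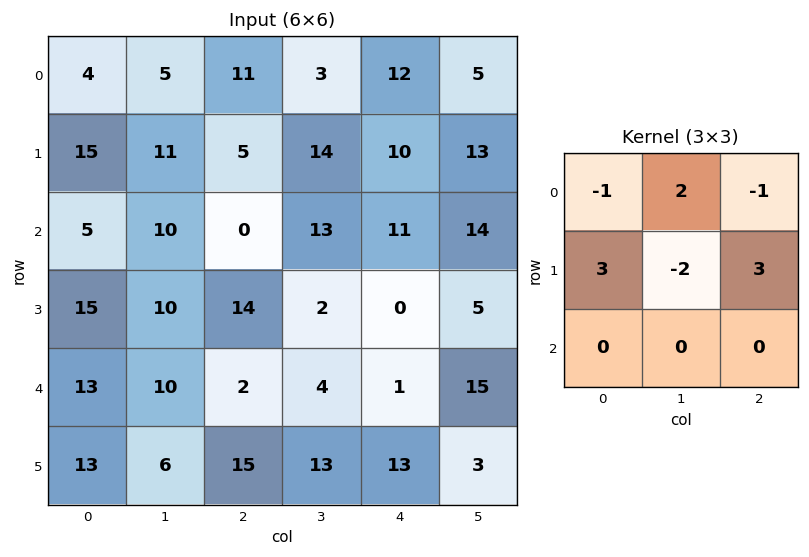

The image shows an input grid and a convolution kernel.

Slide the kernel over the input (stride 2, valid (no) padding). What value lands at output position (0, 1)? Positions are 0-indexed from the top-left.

0

The receptive field on the input at this output position is [11 3 12 / 5 14 10 / 0 13 11]. Elementwise product with the kernel and sum: 11·-1 + 3·2 + 12·-1 + 5·3 + 14·-2 + 10·3.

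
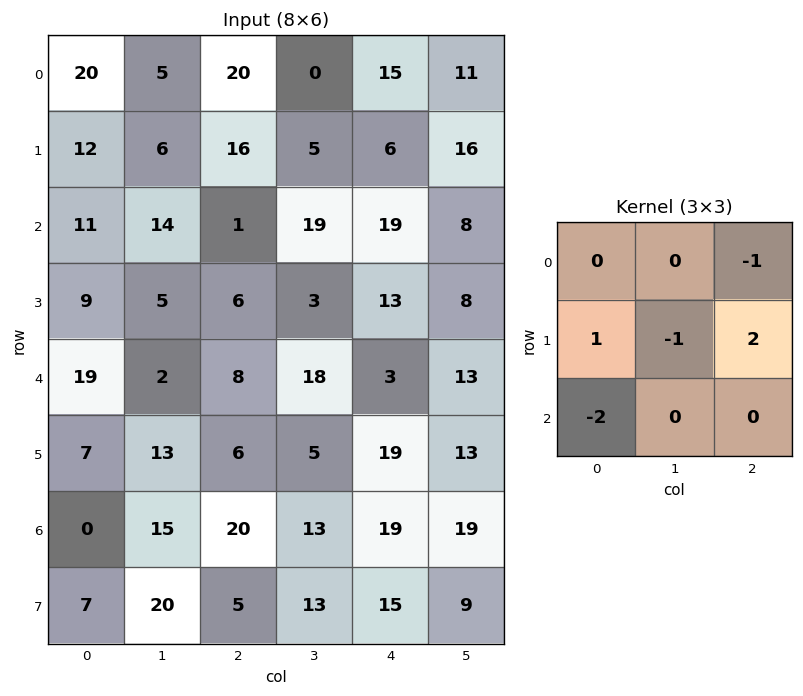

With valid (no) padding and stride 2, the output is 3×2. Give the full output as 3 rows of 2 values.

-4 6
-23 -6
-2 -4

Output[0,0]: The receptive field on the input at this output position is [20 5 20 / 12 6 16 / 11 14 1]. Elementwise product with the kernel and sum: 20·-1 + 12·1 + 6·-1 + 16·2 + 11·-2.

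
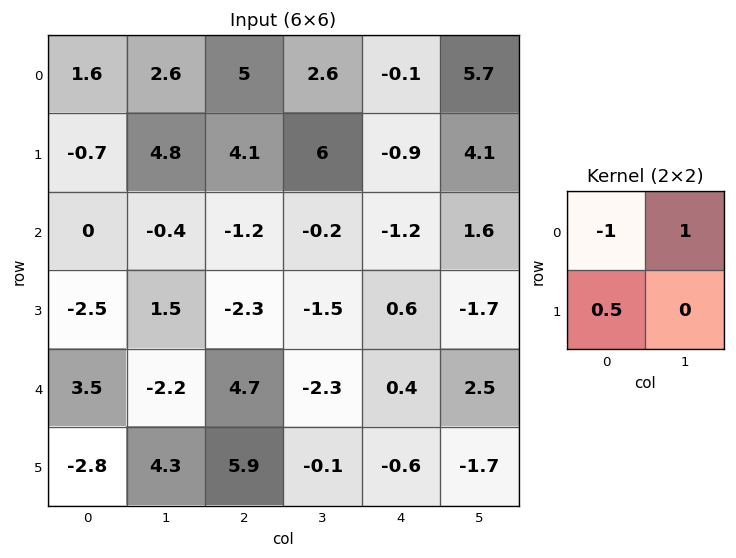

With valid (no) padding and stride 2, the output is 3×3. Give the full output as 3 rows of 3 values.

Output[0,0]: The receptive field on the input at this output position is [1.6 2.6 / -0.7 4.8]. Elementwise product with the kernel and sum: 1.6·-1 + 2.6·1 + -0.7·0.5.
Output[0,1]: The receptive field on the input at this output position is [5 2.6 / 4.1 6]. Elementwise product with the kernel and sum: 5·-1 + 2.6·1 + 4.1·0.5.

0.65 -0.35 5.35
-1.65 -0.15 3.1
-7.1 -4.05 1.8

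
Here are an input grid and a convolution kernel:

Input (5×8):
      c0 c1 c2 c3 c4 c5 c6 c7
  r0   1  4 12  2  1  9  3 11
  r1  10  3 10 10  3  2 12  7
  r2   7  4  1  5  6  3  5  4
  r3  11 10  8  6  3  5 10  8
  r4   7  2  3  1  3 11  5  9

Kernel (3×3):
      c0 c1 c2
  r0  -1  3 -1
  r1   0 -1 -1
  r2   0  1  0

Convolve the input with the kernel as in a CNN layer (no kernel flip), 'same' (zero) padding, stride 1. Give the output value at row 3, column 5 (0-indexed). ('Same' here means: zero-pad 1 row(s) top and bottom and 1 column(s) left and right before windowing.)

The receptive field on the zero-padded input at this output position is [6 3 5 / 3 5 10 / 3 11 5]. Elementwise product with the kernel and sum: 6·-1 + 3·3 + 5·-1 + 5·-1 + 10·-1 + 11·1.

-6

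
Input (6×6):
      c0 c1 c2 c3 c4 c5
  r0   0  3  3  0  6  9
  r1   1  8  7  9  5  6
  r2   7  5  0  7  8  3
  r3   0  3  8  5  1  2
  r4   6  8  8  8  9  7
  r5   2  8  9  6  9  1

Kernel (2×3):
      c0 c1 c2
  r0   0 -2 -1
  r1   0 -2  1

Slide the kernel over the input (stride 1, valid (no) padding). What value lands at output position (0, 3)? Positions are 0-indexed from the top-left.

-25

The receptive field on the input at this output position is [0 6 9 / 9 5 6]. Elementwise product with the kernel and sum: 6·-2 + 9·-1 + 5·-2 + 6·1.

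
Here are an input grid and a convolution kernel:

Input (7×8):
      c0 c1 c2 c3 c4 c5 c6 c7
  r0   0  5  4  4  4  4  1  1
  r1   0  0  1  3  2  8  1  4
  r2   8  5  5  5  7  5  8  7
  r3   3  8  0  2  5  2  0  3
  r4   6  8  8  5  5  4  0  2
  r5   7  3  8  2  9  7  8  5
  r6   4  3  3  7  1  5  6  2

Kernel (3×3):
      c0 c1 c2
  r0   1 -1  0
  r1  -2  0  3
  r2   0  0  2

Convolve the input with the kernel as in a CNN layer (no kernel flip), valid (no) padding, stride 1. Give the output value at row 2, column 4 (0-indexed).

-8

The receptive field on the input at this output position is [7 5 8 / 5 2 0 / 5 4 0]. Elementwise product with the kernel and sum: 7·1 + 5·-1 + 5·-2 + 0·3 + 0·2.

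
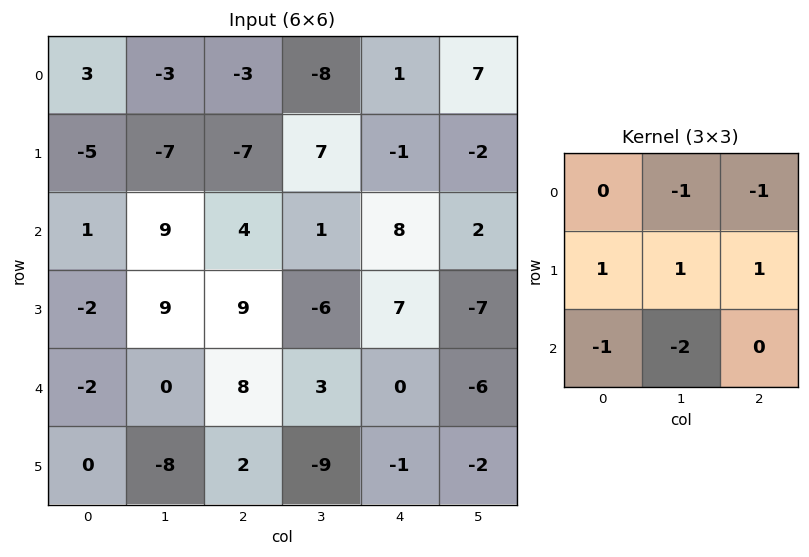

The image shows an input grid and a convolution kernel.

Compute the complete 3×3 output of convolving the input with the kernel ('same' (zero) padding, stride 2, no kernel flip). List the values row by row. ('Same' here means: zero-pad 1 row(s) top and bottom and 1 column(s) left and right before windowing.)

Output[0,0]: The receptive field on the zero-padded input at this output position is [0 0 0 / 0 3 -3 / 0 -5 -7]. Elementwise product with the kernel and sum: 0·-1 + 0·-1 + 0·1 + 3·1 + -3·1 + 0·-1 + -5·-2.
Output[0,1]: The receptive field on the zero-padded input at this output position is [0 0 0 / -3 -3 -8 / -7 -7 7]. Elementwise product with the kernel and sum: 0·-1 + 0·-1 + -3·1 + -3·1 + -8·1 + -7·-1 + -7·-2.

10 7 -5
26 -13 6
-9 12 8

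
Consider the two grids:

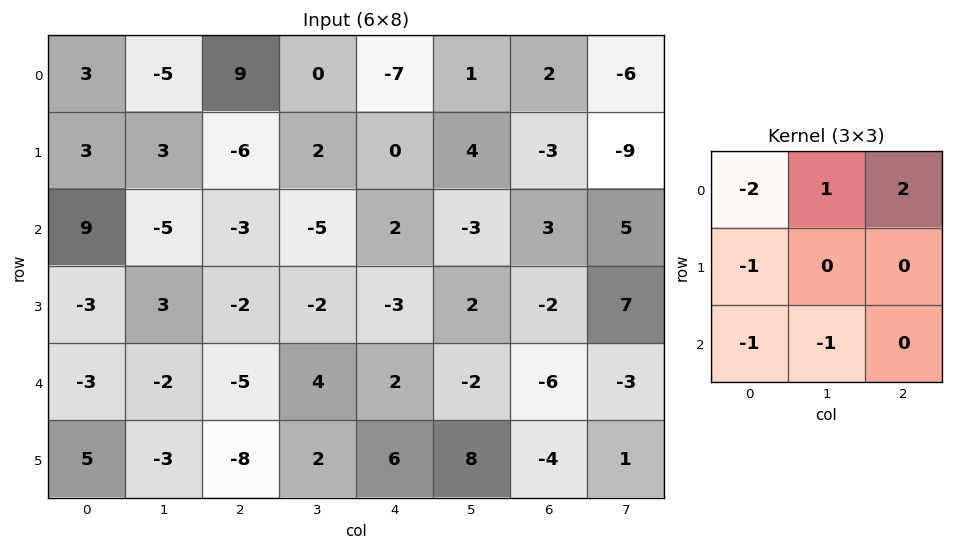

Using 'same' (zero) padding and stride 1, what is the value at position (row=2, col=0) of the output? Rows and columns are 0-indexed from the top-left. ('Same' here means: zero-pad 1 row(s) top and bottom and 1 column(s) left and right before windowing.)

12

The receptive field on the zero-padded input at this output position is [0 3 3 / 0 9 -5 / 0 -3 3]. Elementwise product with the kernel and sum: 0·-2 + 3·1 + 3·2 + 0·-1 + 0·-1 + -3·-1.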